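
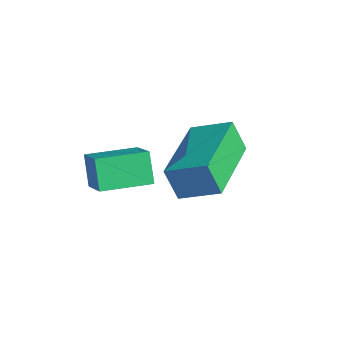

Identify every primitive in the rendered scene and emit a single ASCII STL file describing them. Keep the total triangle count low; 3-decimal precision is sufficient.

solid 
facet normal -0.593 -0.704 -0.391
outer loop
vertex -1.442 -3.302 0.416
vertex -3.063 -1.852 0.263
vertex -1.155 -3.069 -0.438
endloop
endfacet
facet normal 0.744 -0.665 0.069
outer loop
vertex -0.497 -2.288 -0.003
vertex -1.442 -3.302 0.416
vertex -1.155 -3.069 -0.438
endloop
endfacet
facet normal -0.593 -0.704 -0.391
outer loop
vertex -1.155 -3.069 -0.438
vertex -3.063 -1.852 0.263
vertex -2.776 -1.62 -0.59
endloop
endfacet
facet normal 0.310 0.250 -0.917
outer loop
vertex -2.776 -1.62 -0.59
vertex -0.497 -2.288 -0.003
vertex -1.155 -3.069 -0.438
endloop
endfacet
facet normal -0.310 -0.250 0.917
outer loop
vertex -1.442 -3.302 0.416
vertex -2.405 -1.071 0.698
vertex -3.063 -1.852 0.263
endloop
endfacet
facet normal 0.744 -0.665 0.070
outer loop
vertex -0.784 -2.52 0.85
vertex -1.442 -3.302 0.416
vertex -0.497 -2.288 -0.003
endloop
endfacet
facet normal -0.309 -0.249 0.918
outer loop
vertex -0.784 -2.52 0.85
vertex -2.405 -1.071 0.698
vertex -1.442 -3.302 0.416
endloop
endfacet
facet normal -0.744 0.665 -0.069
outer loop
vertex -3.063 -1.852 0.263
vertex -2.405 -1.071 0.698
vertex -2.776 -1.62 -0.59
endloop
endfacet
facet normal 0.309 0.249 -0.918
outer loop
vertex -2.118 -0.838 -0.156
vertex -0.497 -2.288 -0.003
vertex -2.776 -1.62 -0.59
endloop
endfacet
facet normal -0.744 0.664 -0.069
outer loop
vertex -2.776 -1.62 -0.59
vertex -2.405 -1.071 0.698
vertex -2.118 -0.838 -0.156
endloop
endfacet
facet normal 0.593 0.704 0.391
outer loop
vertex -2.118 -0.838 -0.156
vertex -0.784 -2.52 0.85
vertex -0.497 -2.288 -0.003
endloop
endfacet
facet normal 0.593 0.704 0.391
outer loop
vertex -2.405 -1.071 0.698
vertex -0.784 -2.52 0.85
vertex -2.118 -0.838 -0.156
endloop
endfacet
facet normal -0.533 0.109 0.839
outer loop
vertex -2.324 -4.629 0.663
vertex -2.138 -3.344 0.614
vertex -3.266 -4.517 0.05
endloop
endfacet
facet normal -0.142 -0.989 0.038
outer loop
vertex -2.782 -4.616 -0.714
vertex -2.324 -4.629 0.663
vertex -3.266 -4.517 0.05
endloop
endfacet
facet normal -0.533 0.109 0.839
outer loop
vertex -3.266 -4.517 0.05
vertex -2.138 -3.344 0.614
vertex -3.081 -3.231 0.001
endloop
endfacet
facet normal -0.835 0.099 -0.542
outer loop
vertex -3.081 -3.231 0.001
vertex -2.782 -4.616 -0.714
vertex -3.266 -4.517 0.05
endloop
endfacet
facet normal 0.835 -0.100 0.542
outer loop
vertex -2.324 -4.629 0.663
vertex -1.654 -3.443 -0.15
vertex -2.138 -3.344 0.614
endloop
endfacet
facet normal -0.143 -0.989 0.038
outer loop
vertex -1.839 -4.729 -0.101
vertex -2.324 -4.629 0.663
vertex -2.782 -4.616 -0.714
endloop
endfacet
facet normal 0.834 -0.099 0.543
outer loop
vertex -1.839 -4.729 -0.101
vertex -1.654 -3.443 -0.15
vertex -2.324 -4.629 0.663
endloop
endfacet
facet normal 0.143 0.989 -0.038
outer loop
vertex -2.138 -3.344 0.614
vertex -1.654 -3.443 -0.15
vertex -3.081 -3.231 0.001
endloop
endfacet
facet normal -0.834 0.100 -0.543
outer loop
vertex -2.596 -3.331 -0.763
vertex -2.782 -4.616 -0.714
vertex -3.081 -3.231 0.001
endloop
endfacet
facet normal 0.143 0.989 -0.039
outer loop
vertex -3.081 -3.231 0.001
vertex -1.654 -3.443 -0.15
vertex -2.596 -3.331 -0.763
endloop
endfacet
facet normal 0.533 -0.109 -0.839
outer loop
vertex -2.596 -3.331 -0.763
vertex -1.839 -4.729 -0.101
vertex -2.782 -4.616 -0.714
endloop
endfacet
facet normal 0.533 -0.109 -0.839
outer loop
vertex -1.654 -3.443 -0.15
vertex -1.839 -4.729 -0.101
vertex -2.596 -3.331 -0.763
endloop
endfacet

endsolid


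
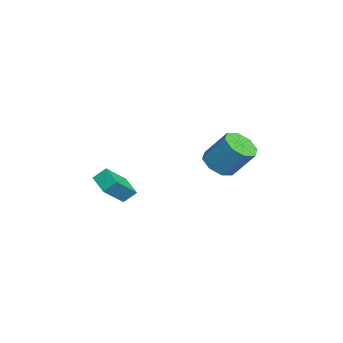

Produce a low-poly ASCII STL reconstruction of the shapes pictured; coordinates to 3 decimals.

solid 
facet normal -0.500 0.549 -0.670
outer loop
vertex 2.363 -2.734 -0.109
vertex 3.512 -2.231 -0.554
vertex 2.428 -3.435 -0.732
endloop
endfacet
facet normal -0.863 -0.378 0.335
outer loop
vertex 3.388 -4.489 0.554
vertex 2.363 -2.734 -0.109
vertex 2.428 -3.435 -0.732
endloop
endfacet
facet normal -0.500 0.549 -0.670
outer loop
vertex 2.428 -3.435 -0.732
vertex 3.512 -2.231 -0.554
vertex 3.577 -2.932 -1.177
endloop
endfacet
facet normal 0.070 -0.745 -0.663
outer loop
vertex 3.577 -2.932 -1.177
vertex 3.388 -4.489 0.554
vertex 2.428 -3.435 -0.732
endloop
endfacet
facet normal -0.070 0.745 0.663
outer loop
vertex 2.363 -2.734 -0.109
vertex 4.472 -3.285 0.732
vertex 3.512 -2.231 -0.554
endloop
endfacet
facet normal -0.863 -0.378 0.335
outer loop
vertex 3.323 -3.788 1.177
vertex 2.363 -2.734 -0.109
vertex 3.388 -4.489 0.554
endloop
endfacet
facet normal -0.070 0.745 0.663
outer loop
vertex 3.323 -3.788 1.177
vertex 4.472 -3.285 0.732
vertex 2.363 -2.734 -0.109
endloop
endfacet
facet normal 0.863 0.378 -0.335
outer loop
vertex 3.512 -2.231 -0.554
vertex 4.472 -3.285 0.732
vertex 3.577 -2.932 -1.177
endloop
endfacet
facet normal 0.070 -0.745 -0.663
outer loop
vertex 4.537 -3.986 0.109
vertex 3.388 -4.489 0.554
vertex 3.577 -2.932 -1.177
endloop
endfacet
facet normal 0.863 0.378 -0.335
outer loop
vertex 3.577 -2.932 -1.177
vertex 4.472 -3.285 0.732
vertex 4.537 -3.986 0.109
endloop
endfacet
facet normal 0.500 -0.549 0.670
outer loop
vertex 4.537 -3.986 0.109
vertex 3.323 -3.788 1.177
vertex 3.388 -4.489 0.554
endloop
endfacet
facet normal 0.500 -0.549 0.670
outer loop
vertex 4.472 -3.285 0.732
vertex 3.323 -3.788 1.177
vertex 4.537 -3.986 0.109
endloop
endfacet
facet normal -0.253 -0.551 -0.795
outer loop
vertex 1.479 2.899 -0.453
vertex 0.967 2.21 0.187
vertex 0.693 3.099 -0.341
endloop
endfacet
facet normal 0.119 0.798 -0.590
outer loop
vertex 1.479 2.899 -0.453
vertex 0.693 3.099 -0.341
vertex 2.004 4.038 1.193
endloop
endfacet
facet normal 0.120 0.798 -0.591
outer loop
vertex 2.004 4.038 1.193
vertex 0.693 3.099 -0.341
vertex 1.218 4.239 1.305
endloop
endfacet
facet normal 0.254 0.551 0.795
outer loop
vertex 2.004 4.038 1.193
vertex 1.218 4.239 1.305
vertex 1.493 3.35 1.833
endloop
endfacet
facet normal -0.254 -0.551 -0.795
outer loop
vertex 0.693 3.099 -0.341
vertex 0.967 2.21 0.187
vertex 0.068 2.779 0.08
endloop
endfacet
facet normal -0.594 0.737 -0.321
outer loop
vertex 0.693 3.099 -0.341
vertex 0.068 2.779 0.08
vertex 1.218 4.239 1.305
endloop
endfacet
facet normal -0.594 0.737 -0.321
outer loop
vertex 1.218 4.239 1.305
vertex 0.068 2.779 0.08
vertex 0.593 3.919 1.726
endloop
endfacet
facet normal 0.254 0.551 0.795
outer loop
vertex 1.218 4.239 1.305
vertex 0.593 3.919 1.726
vertex 1.493 3.35 1.833
endloop
endfacet
facet normal -0.254 -0.551 -0.795
outer loop
vertex 0.068 2.779 0.08
vertex 0.967 2.21 0.187
vertex -0.03 2.126 0.564
endloop
endfacet
facet normal -0.960 0.245 0.136
outer loop
vertex 0.068 2.779 0.08
vertex -0.03 2.126 0.564
vertex 0.593 3.919 1.726
endloop
endfacet
facet normal -0.960 0.245 0.137
outer loop
vertex 0.593 3.919 1.726
vertex -0.03 2.126 0.564
vertex 0.495 3.265 2.21
endloop
endfacet
facet normal 0.254 0.551 0.795
outer loop
vertex 0.593 3.919 1.726
vertex 0.495 3.265 2.21
vertex 1.493 3.35 1.833
endloop
endfacet
facet normal -0.254 -0.551 -0.795
outer loop
vertex -0.03 2.126 0.564
vertex 0.967 2.21 0.187
vertex 0.456 1.522 0.827
endloop
endfacet
facet normal -0.764 -0.391 0.514
outer loop
vertex -0.03 2.126 0.564
vertex 0.456 1.522 0.827
vertex 0.495 3.265 2.21
endloop
endfacet
facet normal -0.764 -0.391 0.514
outer loop
vertex 0.495 3.265 2.21
vertex 0.456 1.522 0.827
vertex 0.981 2.661 2.473
endloop
endfacet
facet normal 0.254 0.550 0.795
outer loop
vertex 0.495 3.265 2.21
vertex 0.981 2.661 2.473
vertex 1.493 3.35 1.833
endloop
endfacet
facet normal -0.254 -0.551 -0.795
outer loop
vertex 0.456 1.522 0.827
vertex 0.967 2.21 0.187
vertex 1.242 1.321 0.715
endloop
endfacet
facet normal -0.120 -0.798 0.591
outer loop
vertex 0.456 1.522 0.827
vertex 1.242 1.321 0.715
vertex 0.981 2.661 2.473
endloop
endfacet
facet normal -0.119 -0.798 0.591
outer loop
vertex 0.981 2.661 2.473
vertex 1.242 1.321 0.715
vertex 1.767 2.461 2.361
endloop
endfacet
facet normal 0.253 0.551 0.795
outer loop
vertex 0.981 2.661 2.473
vertex 1.767 2.461 2.361
vertex 1.493 3.35 1.833
endloop
endfacet
facet normal -0.254 -0.551 -0.795
outer loop
vertex 1.242 1.321 0.715
vertex 0.967 2.21 0.187
vertex 1.867 1.641 0.294
endloop
endfacet
facet normal 0.594 -0.737 0.321
outer loop
vertex 1.242 1.321 0.715
vertex 1.867 1.641 0.294
vertex 1.767 2.461 2.361
endloop
endfacet
facet normal 0.594 -0.737 0.321
outer loop
vertex 1.767 2.461 2.361
vertex 1.867 1.641 0.294
vertex 2.392 2.781 1.94
endloop
endfacet
facet normal 0.254 0.551 0.795
outer loop
vertex 1.767 2.461 2.361
vertex 2.392 2.781 1.94
vertex 1.493 3.35 1.833
endloop
endfacet
facet normal -0.254 -0.551 -0.795
outer loop
vertex 1.867 1.641 0.294
vertex 0.967 2.21 0.187
vertex 1.965 2.295 -0.19
endloop
endfacet
facet normal 0.960 -0.245 -0.137
outer loop
vertex 1.867 1.641 0.294
vertex 1.965 2.295 -0.19
vertex 2.392 2.781 1.94
endloop
endfacet
facet normal 0.960 -0.245 -0.136
outer loop
vertex 2.392 2.781 1.94
vertex 1.965 2.295 -0.19
vertex 2.49 3.434 1.456
endloop
endfacet
facet normal 0.254 0.551 0.795
outer loop
vertex 2.392 2.781 1.94
vertex 2.49 3.434 1.456
vertex 1.493 3.35 1.833
endloop
endfacet
facet normal -0.254 -0.550 -0.795
outer loop
vertex 1.965 2.295 -0.19
vertex 0.967 2.21 0.187
vertex 1.479 2.899 -0.453
endloop
endfacet
facet normal 0.764 0.391 -0.514
outer loop
vertex 1.965 2.295 -0.19
vertex 1.479 2.899 -0.453
vertex 2.49 3.434 1.456
endloop
endfacet
facet normal 0.764 0.391 -0.514
outer loop
vertex 2.49 3.434 1.456
vertex 1.479 2.899 -0.453
vertex 2.004 4.038 1.193
endloop
endfacet
facet normal 0.254 0.551 0.795
outer loop
vertex 2.49 3.434 1.456
vertex 2.004 4.038 1.193
vertex 1.493 3.35 1.833
endloop
endfacet

endsolid


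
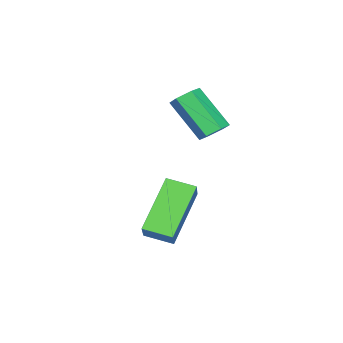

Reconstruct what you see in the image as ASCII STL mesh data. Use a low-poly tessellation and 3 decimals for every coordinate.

solid 
facet normal -0.693 -0.005 0.721
outer loop
vertex -0.561 0.661 1.946
vertex -0.808 1.549 1.715
vertex -1.354 0.241 1.18
endloop
endfacet
facet normal 0.260 -0.934 0.244
outer loop
vertex 0.048 0.251 -0.275
vertex -0.561 0.661 1.946
vertex -1.354 0.241 1.18
endloop
endfacet
facet normal -0.694 -0.004 0.720
outer loop
vertex -1.354 0.241 1.18
vertex -0.808 1.549 1.715
vertex -1.6 1.129 0.948
endloop
endfacet
facet normal -0.672 -0.356 -0.650
outer loop
vertex -1.6 1.129 0.948
vertex 0.048 0.251 -0.275
vertex -1.354 0.241 1.18
endloop
endfacet
facet normal 0.672 0.356 0.650
outer loop
vertex -0.561 0.661 1.946
vertex 0.594 1.559 0.26
vertex -0.808 1.549 1.715
endloop
endfacet
facet normal 0.260 -0.934 0.244
outer loop
vertex 0.84 0.671 0.492
vertex -0.561 0.661 1.946
vertex 0.048 0.251 -0.275
endloop
endfacet
facet normal 0.672 0.356 0.650
outer loop
vertex 0.84 0.671 0.492
vertex 0.594 1.559 0.26
vertex -0.561 0.661 1.946
endloop
endfacet
facet normal -0.260 0.934 -0.244
outer loop
vertex -0.808 1.549 1.715
vertex 0.594 1.559 0.26
vertex -1.6 1.129 0.948
endloop
endfacet
facet normal -0.672 -0.356 -0.650
outer loop
vertex -0.199 1.139 -0.506
vertex 0.048 0.251 -0.275
vertex -1.6 1.129 0.948
endloop
endfacet
facet normal -0.260 0.934 -0.244
outer loop
vertex -1.6 1.129 0.948
vertex 0.594 1.559 0.26
vertex -0.199 1.139 -0.506
endloop
endfacet
facet normal 0.694 0.006 -0.720
outer loop
vertex -0.199 1.139 -0.506
vertex 0.84 0.671 0.492
vertex 0.048 0.251 -0.275
endloop
endfacet
facet normal 0.694 0.004 -0.720
outer loop
vertex 0.594 1.559 0.26
vertex 0.84 0.671 0.492
vertex -0.199 1.139 -0.506
endloop
endfacet
facet normal 0.078 0.659 -0.748
outer loop
vertex -2.917 1.206 3.181
vertex -3.143 0.85 2.844
vertex -3.453 1.197 3.117
endloop
endfacet
facet normal -0.090 0.753 0.652
outer loop
vertex -2.917 1.206 3.181
vertex -3.453 1.197 3.117
vertex -3.052 0.087 4.454
endloop
endfacet
facet normal -0.092 0.752 0.652
outer loop
vertex -3.052 0.087 4.454
vertex -3.453 1.197 3.117
vertex -3.588 0.078 4.389
endloop
endfacet
facet normal -0.080 -0.658 0.748
outer loop
vertex -3.052 0.087 4.454
vertex -3.588 0.078 4.389
vertex -3.277 -0.27 4.116
endloop
endfacet
facet normal 0.080 0.659 -0.748
outer loop
vertex -3.453 1.197 3.117
vertex -3.143 0.85 2.844
vertex -3.679 0.841 2.779
endloop
endfacet
facet normal -0.905 0.363 0.223
outer loop
vertex -3.453 1.197 3.117
vertex -3.679 0.841 2.779
vertex -3.588 0.078 4.389
endloop
endfacet
facet normal -0.906 0.361 0.222
outer loop
vertex -3.588 0.078 4.389
vertex -3.679 0.841 2.779
vertex -3.813 -0.279 4.051
endloop
endfacet
facet normal -0.080 -0.658 0.748
outer loop
vertex -3.588 0.078 4.389
vertex -3.813 -0.279 4.051
vertex -3.277 -0.27 4.116
endloop
endfacet
facet normal 0.080 0.658 -0.748
outer loop
vertex -3.679 0.841 2.779
vertex -3.143 0.85 2.844
vertex -3.368 0.493 2.506
endloop
endfacet
facet normal -0.814 -0.391 -0.430
outer loop
vertex -3.679 0.841 2.779
vertex -3.368 0.493 2.506
vertex -3.813 -0.279 4.051
endloop
endfacet
facet normal -0.814 -0.391 -0.430
outer loop
vertex -3.813 -0.279 4.051
vertex -3.368 0.493 2.506
vertex -3.503 -0.626 3.779
endloop
endfacet
facet normal -0.080 -0.658 0.749
outer loop
vertex -3.813 -0.279 4.051
vertex -3.503 -0.626 3.779
vertex -3.277 -0.27 4.116
endloop
endfacet
facet normal 0.080 0.658 -0.748
outer loop
vertex -3.368 0.493 2.506
vertex -3.143 0.85 2.844
vertex -2.832 0.502 2.571
endloop
endfacet
facet normal 0.092 -0.753 -0.652
outer loop
vertex -3.368 0.493 2.506
vertex -2.832 0.502 2.571
vertex -3.503 -0.626 3.779
endloop
endfacet
facet normal 0.091 -0.752 -0.652
outer loop
vertex -3.503 -0.626 3.779
vertex -2.832 0.502 2.571
vertex -2.967 -0.617 3.843
endloop
endfacet
facet normal -0.078 -0.659 0.748
outer loop
vertex -3.503 -0.626 3.779
vertex -2.967 -0.617 3.843
vertex -3.277 -0.27 4.116
endloop
endfacet
facet normal 0.080 0.658 -0.748
outer loop
vertex -2.832 0.502 2.571
vertex -3.143 0.85 2.844
vertex -2.607 0.859 2.909
endloop
endfacet
facet normal 0.906 -0.361 -0.222
outer loop
vertex -2.832 0.502 2.571
vertex -2.607 0.859 2.909
vertex -2.967 -0.617 3.843
endloop
endfacet
facet normal 0.905 -0.362 -0.224
outer loop
vertex -2.967 -0.617 3.843
vertex -2.607 0.859 2.909
vertex -2.741 -0.261 4.181
endloop
endfacet
facet normal -0.080 -0.659 0.748
outer loop
vertex -2.967 -0.617 3.843
vertex -2.741 -0.261 4.181
vertex -3.277 -0.27 4.116
endloop
endfacet
facet normal 0.080 0.658 -0.749
outer loop
vertex -2.607 0.859 2.909
vertex -3.143 0.85 2.844
vertex -2.917 1.206 3.181
endloop
endfacet
facet normal 0.814 0.391 0.430
outer loop
vertex -2.607 0.859 2.909
vertex -2.917 1.206 3.181
vertex -2.741 -0.261 4.181
endloop
endfacet
facet normal 0.814 0.391 0.430
outer loop
vertex -2.741 -0.261 4.181
vertex -2.917 1.206 3.181
vertex -3.052 0.087 4.454
endloop
endfacet
facet normal -0.080 -0.658 0.748
outer loop
vertex -2.741 -0.261 4.181
vertex -3.052 0.087 4.454
vertex -3.277 -0.27 4.116
endloop
endfacet

endsolid


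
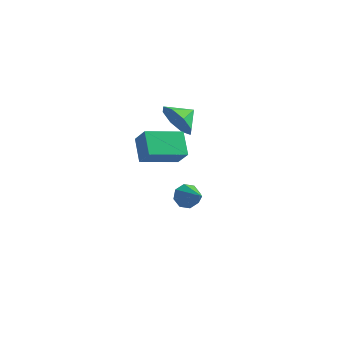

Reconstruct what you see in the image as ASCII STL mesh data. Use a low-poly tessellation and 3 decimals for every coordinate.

solid 
facet normal -0.405 -0.822 -0.401
outer loop
vertex -2.961 1.486 1.62
vertex -3.655 1.444 2.408
vertex -3.634 1.896 1.46
endloop
endfacet
facet normal 0.545 0.742 -0.390
outer loop
vertex -2.961 1.486 1.62
vertex -3.634 1.896 1.46
vertex -3.225 2.316 2.832
endloop
endfacet
facet normal -0.405 -0.822 -0.401
outer loop
vertex -3.634 1.896 1.46
vertex -3.655 1.444 2.408
vertex -4.319 2.041 1.855
endloop
endfacet
facet normal 0.029 0.953 -0.300
outer loop
vertex -3.634 1.896 1.46
vertex -4.319 2.041 1.855
vertex -3.225 2.316 2.832
endloop
endfacet
facet normal -0.406 -0.822 -0.400
outer loop
vertex -4.319 2.041 1.855
vertex -3.655 1.444 2.408
vertex -4.614 1.837 2.574
endloop
endfacet
facet normal -0.344 0.931 0.123
outer loop
vertex -4.319 2.041 1.855
vertex -4.614 1.837 2.574
vertex -3.225 2.316 2.832
endloop
endfacet
facet normal -0.406 -0.822 -0.400
outer loop
vertex -4.614 1.837 2.574
vertex -3.655 1.444 2.408
vertex -4.348 1.403 3.195
endloop
endfacet
facet normal -0.355 0.688 0.633
outer loop
vertex -4.614 1.837 2.574
vertex -4.348 1.403 3.195
vertex -3.225 2.316 2.832
endloop
endfacet
facet normal -0.406 -0.822 -0.400
outer loop
vertex -4.348 1.403 3.195
vertex -3.655 1.444 2.408
vertex -3.676 0.993 3.356
endloop
endfacet
facet normal 0.002 0.368 0.930
outer loop
vertex -4.348 1.403 3.195
vertex -3.676 0.993 3.356
vertex -3.225 2.316 2.832
endloop
endfacet
facet normal -0.405 -0.822 -0.400
outer loop
vertex -3.676 0.993 3.356
vertex -3.655 1.444 2.408
vertex -2.991 0.848 2.961
endloop
endfacet
facet normal 0.518 0.156 0.841
outer loop
vertex -3.676 0.993 3.356
vertex -2.991 0.848 2.961
vertex -3.225 2.316 2.832
endloop
endfacet
facet normal -0.405 -0.822 -0.400
outer loop
vertex -2.991 0.848 2.961
vertex -3.655 1.444 2.408
vertex -2.695 1.052 2.242
endloop
endfacet
facet normal 0.891 0.179 0.417
outer loop
vertex -2.991 0.848 2.961
vertex -2.695 1.052 2.242
vertex -3.225 2.316 2.832
endloop
endfacet
facet normal -0.405 -0.822 -0.400
outer loop
vertex -2.695 1.052 2.242
vertex -3.655 1.444 2.408
vertex -2.961 1.486 1.62
endloop
endfacet
facet normal 0.902 0.421 -0.092
outer loop
vertex -2.695 1.052 2.242
vertex -2.961 1.486 1.62
vertex -3.225 2.316 2.832
endloop
endfacet
facet normal -0.760 0.469 -0.449
outer loop
vertex -3.632 3.647 -4.315
vertex -4.11 3.341 -3.825
vertex -3.707 3.972 -3.848
endloop
endfacet
facet normal 0.888 0.431 -0.158
outer loop
vertex -3.632 3.647 -4.315
vertex -3.707 3.972 -3.848
vertex -2.91 2.599 -3.115
endloop
endfacet
facet normal -0.760 0.469 -0.451
outer loop
vertex -3.707 3.972 -3.848
vertex -4.11 3.341 -3.825
vertex -4.019 3.928 -3.368
endloop
endfacet
facet normal 0.633 0.617 0.468
outer loop
vertex -3.707 3.972 -3.848
vertex -4.019 3.928 -3.368
vertex -2.91 2.599 -3.115
endloop
endfacet
facet normal -0.760 0.468 -0.450
outer loop
vertex -4.019 3.928 -3.368
vertex -4.11 3.341 -3.825
vertex -4.384 3.539 -3.156
endloop
endfacet
facet normal 0.185 0.331 0.925
outer loop
vertex -4.019 3.928 -3.368
vertex -4.384 3.539 -3.156
vertex -2.91 2.599 -3.115
endloop
endfacet
facet normal -0.760 0.469 -0.450
outer loop
vertex -4.384 3.539 -3.156
vertex -4.11 3.341 -3.825
vertex -4.589 3.034 -3.336
endloop
endfacet
facet normal -0.192 -0.260 0.947
outer loop
vertex -4.384 3.539 -3.156
vertex -4.589 3.034 -3.336
vertex -2.91 2.599 -3.115
endloop
endfacet
facet normal -0.760 0.470 -0.449
outer loop
vertex -4.589 3.034 -3.336
vertex -4.11 3.341 -3.825
vertex -4.514 2.709 -3.803
endloop
endfacet
facet normal -0.278 -0.809 0.518
outer loop
vertex -4.589 3.034 -3.336
vertex -4.514 2.709 -3.803
vertex -2.91 2.599 -3.115
endloop
endfacet
facet normal -0.759 0.470 -0.450
outer loop
vertex -4.514 2.709 -3.803
vertex -4.11 3.341 -3.825
vertex -4.202 2.753 -4.283
endloop
endfacet
facet normal -0.023 -0.994 -0.106
outer loop
vertex -4.514 2.709 -3.803
vertex -4.202 2.753 -4.283
vertex -2.91 2.599 -3.115
endloop
endfacet
facet normal -0.761 0.469 -0.449
outer loop
vertex -4.202 2.753 -4.283
vertex -4.11 3.341 -3.825
vertex -3.837 3.142 -4.495
endloop
endfacet
facet normal 0.426 -0.707 -0.564
outer loop
vertex -4.202 2.753 -4.283
vertex -3.837 3.142 -4.495
vertex -2.91 2.599 -3.115
endloop
endfacet
facet normal -0.761 0.469 -0.449
outer loop
vertex -3.837 3.142 -4.495
vertex -4.11 3.341 -3.825
vertex -3.632 3.647 -4.315
endloop
endfacet
facet normal 0.802 -0.117 -0.585
outer loop
vertex -3.837 3.142 -4.495
vertex -3.632 3.647 -4.315
vertex -2.91 2.599 -3.115
endloop
endfacet
facet normal -0.634 -0.746 0.204
outer loop
vertex -4.179 -0.701 2.576
vertex -4.896 -0.327 1.716
vertex -3.495 -1.539 1.641
endloop
endfacet
facet normal 0.607 -0.317 0.728
outer loop
vertex -2.264 -0.093 1.244
vertex -4.179 -0.701 2.576
vertex -3.495 -1.539 1.641
endloop
endfacet
facet normal -0.634 -0.746 0.205
outer loop
vertex -3.495 -1.539 1.641
vertex -4.896 -0.327 1.716
vertex -4.211 -1.166 0.781
endloop
endfacet
facet normal 0.479 -0.587 -0.653
outer loop
vertex -4.211 -1.166 0.781
vertex -2.264 -0.093 1.244
vertex -3.495 -1.539 1.641
endloop
endfacet
facet normal -0.478 0.587 0.654
outer loop
vertex -4.179 -0.701 2.576
vertex -3.665 1.119 1.319
vertex -4.896 -0.327 1.716
endloop
endfacet
facet normal 0.607 -0.316 0.729
outer loop
vertex -2.949 0.746 2.179
vertex -4.179 -0.701 2.576
vertex -2.264 -0.093 1.244
endloop
endfacet
facet normal -0.479 0.586 0.653
outer loop
vertex -2.949 0.746 2.179
vertex -3.665 1.119 1.319
vertex -4.179 -0.701 2.576
endloop
endfacet
facet normal -0.607 0.317 -0.729
outer loop
vertex -4.896 -0.327 1.716
vertex -3.665 1.119 1.319
vertex -4.211 -1.166 0.781
endloop
endfacet
facet normal 0.478 -0.586 -0.654
outer loop
vertex -2.981 0.281 0.384
vertex -2.264 -0.093 1.244
vertex -4.211 -1.166 0.781
endloop
endfacet
facet normal -0.608 0.317 -0.728
outer loop
vertex -4.211 -1.166 0.781
vertex -3.665 1.119 1.319
vertex -2.981 0.281 0.384
endloop
endfacet
facet normal 0.634 0.746 -0.204
outer loop
vertex -2.981 0.281 0.384
vertex -2.949 0.746 2.179
vertex -2.264 -0.093 1.244
endloop
endfacet
facet normal 0.634 0.746 -0.204
outer loop
vertex -3.665 1.119 1.319
vertex -2.949 0.746 2.179
vertex -2.981 0.281 0.384
endloop
endfacet

endsolid


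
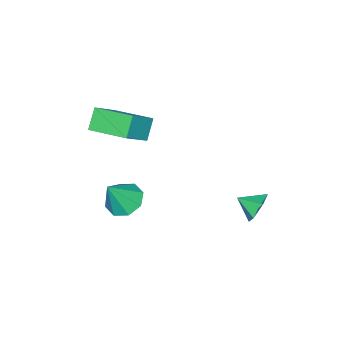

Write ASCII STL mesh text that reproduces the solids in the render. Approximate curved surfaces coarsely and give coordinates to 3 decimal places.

solid 
facet normal -0.647 -0.176 0.742
outer loop
vertex 1.856 -3.809 3.17
vertex 1.681 -1.656 3.529
vertex 0.332 -3.715 1.863
endloop
endfacet
facet normal 0.080 -0.983 -0.164
outer loop
vertex 1.179 -3.484 0.891
vertex 1.856 -3.809 3.17
vertex 0.332 -3.715 1.863
endloop
endfacet
facet normal -0.647 -0.176 0.742
outer loop
vertex 0.332 -3.715 1.863
vertex 1.681 -1.656 3.529
vertex 0.157 -1.562 2.222
endloop
endfacet
facet normal -0.759 0.047 -0.650
outer loop
vertex 0.157 -1.562 2.222
vertex 1.179 -3.484 0.891
vertex 0.332 -3.715 1.863
endloop
endfacet
facet normal 0.759 -0.047 0.650
outer loop
vertex 1.856 -3.809 3.17
vertex 2.528 -1.425 2.557
vertex 1.681 -1.656 3.529
endloop
endfacet
facet normal 0.080 -0.983 -0.164
outer loop
vertex 2.703 -3.578 2.198
vertex 1.856 -3.809 3.17
vertex 1.179 -3.484 0.891
endloop
endfacet
facet normal 0.759 -0.047 0.650
outer loop
vertex 2.703 -3.578 2.198
vertex 2.528 -1.425 2.557
vertex 1.856 -3.809 3.17
endloop
endfacet
facet normal -0.080 0.983 0.164
outer loop
vertex 1.681 -1.656 3.529
vertex 2.528 -1.425 2.557
vertex 0.157 -1.562 2.222
endloop
endfacet
facet normal -0.759 0.047 -0.650
outer loop
vertex 1.004 -1.331 1.25
vertex 1.179 -3.484 0.891
vertex 0.157 -1.562 2.222
endloop
endfacet
facet normal -0.080 0.983 0.164
outer loop
vertex 0.157 -1.562 2.222
vertex 2.528 -1.425 2.557
vertex 1.004 -1.331 1.25
endloop
endfacet
facet normal 0.647 0.176 -0.742
outer loop
vertex 1.004 -1.331 1.25
vertex 2.703 -3.578 2.198
vertex 1.179 -3.484 0.891
endloop
endfacet
facet normal 0.647 0.176 -0.742
outer loop
vertex 2.528 -1.425 2.557
vertex 2.703 -3.578 2.198
vertex 1.004 -1.331 1.25
endloop
endfacet
facet normal -0.256 0.881 -0.398
outer loop
vertex -1.233 3.204 -4.552
vertex -1.844 3.349 -3.839
vertex -0.944 3.645 -3.762
endloop
endfacet
facet normal 0.902 -0.422 -0.094
outer loop
vertex -1.233 3.204 -4.552
vertex -0.944 3.645 -3.762
vertex -1.536 2.291 -3.361
endloop
endfacet
facet normal -0.256 0.881 -0.398
outer loop
vertex -0.944 3.645 -3.762
vertex -1.844 3.349 -3.839
vertex -1.555 3.79 -3.049
endloop
endfacet
facet normal 0.740 -0.128 0.660
outer loop
vertex -0.944 3.645 -3.762
vertex -1.555 3.79 -3.049
vertex -1.536 2.291 -3.361
endloop
endfacet
facet normal -0.257 0.881 -0.398
outer loop
vertex -1.555 3.79 -3.049
vertex -1.844 3.349 -3.839
vertex -2.454 3.493 -3.126
endloop
endfacet
facet normal -0.016 -0.204 0.979
outer loop
vertex -1.555 3.79 -3.049
vertex -2.454 3.493 -3.126
vertex -1.536 2.291 -3.361
endloop
endfacet
facet normal -0.257 0.881 -0.398
outer loop
vertex -2.454 3.493 -3.126
vertex -1.844 3.349 -3.839
vertex -2.743 3.052 -3.916
endloop
endfacet
facet normal -0.612 -0.574 0.544
outer loop
vertex -2.454 3.493 -3.126
vertex -2.743 3.052 -3.916
vertex -1.536 2.291 -3.361
endloop
endfacet
facet normal -0.257 0.880 -0.399
outer loop
vertex -2.743 3.052 -3.916
vertex -1.844 3.349 -3.839
vertex -2.132 2.907 -4.629
endloop
endfacet
facet normal -0.451 -0.868 -0.210
outer loop
vertex -2.743 3.052 -3.916
vertex -2.132 2.907 -4.629
vertex -1.536 2.291 -3.361
endloop
endfacet
facet normal -0.257 0.880 -0.399
outer loop
vertex -2.132 2.907 -4.629
vertex -1.844 3.349 -3.839
vertex -1.233 3.204 -4.552
endloop
endfacet
facet normal 0.307 -0.791 -0.529
outer loop
vertex -2.132 2.907 -4.629
vertex -1.233 3.204 -4.552
vertex -1.536 2.291 -3.361
endloop
endfacet
facet normal -0.496 0.146 -0.856
outer loop
vertex 3.36 -0.762 -2.5
vertex 2.681 -1.519 -2.236
vertex 2.73 -0.481 -2.087
endloop
endfacet
facet normal 0.557 0.761 0.332
outer loop
vertex 3.36 -0.762 -2.5
vertex 2.73 -0.481 -2.087
vertex 3.639 -1.801 -0.584
endloop
endfacet
facet normal -0.496 0.146 -0.856
outer loop
vertex 2.73 -0.481 -2.087
vertex 2.681 -1.519 -2.236
vertex 2.072 -0.807 -1.761
endloop
endfacet
facet normal -0.034 0.741 0.671
outer loop
vertex 2.73 -0.481 -2.087
vertex 2.072 -0.807 -1.761
vertex 3.639 -1.801 -0.584
endloop
endfacet
facet normal -0.496 0.147 -0.856
outer loop
vertex 2.072 -0.807 -1.761
vertex 2.681 -1.519 -2.236
vertex 1.771 -1.551 -1.714
endloop
endfacet
facet normal -0.477 0.246 0.844
outer loop
vertex 2.072 -0.807 -1.761
vertex 1.771 -1.551 -1.714
vertex 3.639 -1.801 -0.584
endloop
endfacet
facet normal -0.496 0.146 -0.856
outer loop
vertex 1.771 -1.551 -1.714
vertex 2.681 -1.519 -2.236
vertex 2.003 -2.276 -1.972
endloop
endfacet
facet normal -0.509 -0.429 0.747
outer loop
vertex 1.771 -1.551 -1.714
vertex 2.003 -2.276 -1.972
vertex 3.639 -1.801 -0.584
endloop
endfacet
facet normal -0.496 0.146 -0.856
outer loop
vertex 2.003 -2.276 -1.972
vertex 2.681 -1.519 -2.236
vertex 2.632 -2.557 -2.385
endloop
endfacet
facet normal -0.112 -0.892 0.437
outer loop
vertex 2.003 -2.276 -1.972
vertex 2.632 -2.557 -2.385
vertex 3.639 -1.801 -0.584
endloop
endfacet
facet normal -0.497 0.146 -0.856
outer loop
vertex 2.632 -2.557 -2.385
vertex 2.681 -1.519 -2.236
vertex 3.29 -2.23 -2.711
endloop
endfacet
facet normal 0.481 -0.871 0.097
outer loop
vertex 2.632 -2.557 -2.385
vertex 3.29 -2.23 -2.711
vertex 3.639 -1.801 -0.584
endloop
endfacet
facet normal -0.496 0.147 -0.856
outer loop
vertex 3.29 -2.23 -2.711
vertex 2.681 -1.519 -2.236
vertex 3.592 -1.487 -2.758
endloop
endfacet
facet normal 0.922 -0.380 -0.075
outer loop
vertex 3.29 -2.23 -2.711
vertex 3.592 -1.487 -2.758
vertex 3.639 -1.801 -0.584
endloop
endfacet
facet normal -0.496 0.146 -0.856
outer loop
vertex 3.592 -1.487 -2.758
vertex 2.681 -1.519 -2.236
vertex 3.36 -0.762 -2.5
endloop
endfacet
facet normal 0.954 0.297 0.022
outer loop
vertex 3.592 -1.487 -2.758
vertex 3.36 -0.762 -2.5
vertex 3.639 -1.801 -0.584
endloop
endfacet

endsolid


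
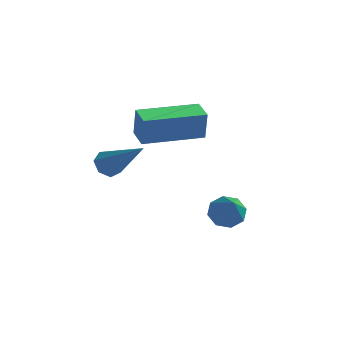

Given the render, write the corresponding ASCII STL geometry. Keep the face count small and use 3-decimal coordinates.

solid 
facet normal -0.751 0.050 -0.658
outer loop
vertex -2.876 -1.417 0.207
vertex -3.189 -1.149 0.585
vertex -2.841 -0.933 0.204
endloop
endfacet
facet normal 0.817 -0.063 -0.573
outer loop
vertex -2.876 -1.417 0.207
vertex -2.841 -0.933 0.204
vertex -1.651 -1.251 1.935
endloop
endfacet
facet normal -0.751 0.050 -0.658
outer loop
vertex -2.841 -0.933 0.204
vertex -3.189 -1.149 0.585
vertex -3.068 -0.611 0.488
endloop
endfacet
facet normal 0.632 0.713 -0.303
outer loop
vertex -2.841 -0.933 0.204
vertex -3.068 -0.611 0.488
vertex -1.651 -1.251 1.935
endloop
endfacet
facet normal -0.750 0.050 -0.659
outer loop
vertex -3.068 -0.611 0.488
vertex -3.189 -1.149 0.585
vertex -3.387 -0.694 0.845
endloop
endfacet
facet normal 0.106 0.944 0.314
outer loop
vertex -3.068 -0.611 0.488
vertex -3.387 -0.694 0.845
vertex -1.651 -1.251 1.935
endloop
endfacet
facet normal -0.750 0.050 -0.659
outer loop
vertex -3.387 -0.694 0.845
vertex -3.189 -1.149 0.585
vertex -3.557 -1.12 1.006
endloop
endfacet
facet normal -0.365 0.453 0.813
outer loop
vertex -3.387 -0.694 0.845
vertex -3.557 -1.12 1.006
vertex -1.651 -1.251 1.935
endloop
endfacet
facet normal -0.750 0.050 -0.659
outer loop
vertex -3.557 -1.12 1.006
vertex -3.189 -1.149 0.585
vertex -3.45 -1.567 0.85
endloop
endfacet
facet normal -0.425 -0.387 0.818
outer loop
vertex -3.557 -1.12 1.006
vertex -3.45 -1.567 0.85
vertex -1.651 -1.251 1.935
endloop
endfacet
facet normal -0.751 0.051 -0.658
outer loop
vertex -3.45 -1.567 0.85
vertex -3.189 -1.149 0.585
vertex -3.147 -1.7 0.494
endloop
endfacet
facet normal -0.031 -0.945 0.327
outer loop
vertex -3.45 -1.567 0.85
vertex -3.147 -1.7 0.494
vertex -1.651 -1.251 1.935
endloop
endfacet
facet normal -0.751 0.051 -0.658
outer loop
vertex -3.147 -1.7 0.494
vertex -3.189 -1.149 0.585
vertex -2.876 -1.417 0.207
endloop
endfacet
facet normal 0.523 -0.800 -0.294
outer loop
vertex -3.147 -1.7 0.494
vertex -2.876 -1.417 0.207
vertex -1.651 -1.251 1.935
endloop
endfacet
facet normal -0.489 0.544 -0.682
outer loop
vertex 0.646 1.116 -1.901
vertex 0.074 0.974 -1.604
vertex 0.524 1.453 -1.545
endloop
endfacet
facet normal 0.940 0.342 -0.002
outer loop
vertex 0.646 1.116 -1.901
vertex 0.524 1.453 -1.545
vertex 1.126 -0.194 -0.136
endloop
endfacet
facet normal -0.490 0.544 -0.682
outer loop
vertex 0.524 1.453 -1.545
vertex 0.074 0.974 -1.604
vertex 0.139 1.51 -1.223
endloop
endfacet
facet normal 0.541 0.652 0.531
outer loop
vertex 0.524 1.453 -1.545
vertex 0.139 1.51 -1.223
vertex 1.126 -0.194 -0.136
endloop
endfacet
facet normal -0.489 0.544 -0.682
outer loop
vertex 0.139 1.51 -1.223
vertex 0.074 0.974 -1.604
vertex -0.285 1.252 -1.125
endloop
endfacet
facet normal -0.100 0.493 0.864
outer loop
vertex 0.139 1.51 -1.223
vertex -0.285 1.252 -1.125
vertex 1.126 -0.194 -0.136
endloop
endfacet
facet normal -0.490 0.543 -0.682
outer loop
vertex -0.285 1.252 -1.125
vertex 0.074 0.974 -1.604
vertex -0.498 0.832 -1.306
endloop
endfacet
facet normal -0.600 -0.040 0.799
outer loop
vertex -0.285 1.252 -1.125
vertex -0.498 0.832 -1.306
vertex 1.126 -0.194 -0.136
endloop
endfacet
facet normal -0.490 0.543 -0.682
outer loop
vertex -0.498 0.832 -1.306
vertex 0.074 0.974 -1.604
vertex -0.376 0.495 -1.662
endloop
endfacet
facet normal -0.673 -0.638 0.374
outer loop
vertex -0.498 0.832 -1.306
vertex -0.376 0.495 -1.662
vertex 1.126 -0.194 -0.136
endloop
endfacet
facet normal -0.489 0.542 -0.683
outer loop
vertex -0.376 0.495 -1.662
vertex 0.074 0.974 -1.604
vertex 0.01 0.438 -1.984
endloop
endfacet
facet normal -0.273 -0.949 -0.159
outer loop
vertex -0.376 0.495 -1.662
vertex 0.01 0.438 -1.984
vertex 1.126 -0.194 -0.136
endloop
endfacet
facet normal -0.488 0.543 -0.683
outer loop
vertex 0.01 0.438 -1.984
vertex 0.074 0.974 -1.604
vertex 0.433 0.695 -2.082
endloop
endfacet
facet normal 0.366 -0.790 -0.491
outer loop
vertex 0.01 0.438 -1.984
vertex 0.433 0.695 -2.082
vertex 1.126 -0.194 -0.136
endloop
endfacet
facet normal -0.489 0.541 -0.684
outer loop
vertex 0.433 0.695 -2.082
vertex 0.074 0.974 -1.604
vertex 0.646 1.116 -1.901
endloop
endfacet
facet normal 0.868 -0.256 -0.426
outer loop
vertex 0.433 0.695 -2.082
vertex 0.646 1.116 -1.901
vertex 1.126 -0.194 -0.136
endloop
endfacet
facet normal -0.577 -0.815 0.047
outer loop
vertex -1.52 -1.417 3.303
vertex -2.211 -0.925 3.354
vertex -1.602 -1.421 2.226
endloop
endfacet
facet normal 0.814 -0.578 -0.060
outer loop
vertex -0.369 0.325 2.126
vertex -1.52 -1.417 3.303
vertex -1.602 -1.421 2.226
endloop
endfacet
facet normal -0.577 -0.815 0.047
outer loop
vertex -1.602 -1.421 2.226
vertex -2.211 -0.925 3.354
vertex -2.293 -0.929 2.277
endloop
endfacet
facet normal -0.076 -0.003 -0.997
outer loop
vertex -2.293 -0.929 2.277
vertex -0.369 0.325 2.126
vertex -1.602 -1.421 2.226
endloop
endfacet
facet normal 0.076 0.003 0.997
outer loop
vertex -1.52 -1.417 3.303
vertex -0.978 0.821 3.254
vertex -2.211 -0.925 3.354
endloop
endfacet
facet normal 0.814 -0.578 -0.060
outer loop
vertex -0.287 0.329 3.203
vertex -1.52 -1.417 3.303
vertex -0.369 0.325 2.126
endloop
endfacet
facet normal 0.076 0.003 0.997
outer loop
vertex -0.287 0.329 3.203
vertex -0.978 0.821 3.254
vertex -1.52 -1.417 3.303
endloop
endfacet
facet normal -0.814 0.578 0.060
outer loop
vertex -2.211 -0.925 3.354
vertex -0.978 0.821 3.254
vertex -2.293 -0.929 2.277
endloop
endfacet
facet normal -0.076 -0.003 -0.997
outer loop
vertex -1.06 0.817 2.177
vertex -0.369 0.325 2.126
vertex -2.293 -0.929 2.277
endloop
endfacet
facet normal -0.814 0.578 0.060
outer loop
vertex -2.293 -0.929 2.277
vertex -0.978 0.821 3.254
vertex -1.06 0.817 2.177
endloop
endfacet
facet normal 0.577 0.815 -0.047
outer loop
vertex -1.06 0.817 2.177
vertex -0.287 0.329 3.203
vertex -0.369 0.325 2.126
endloop
endfacet
facet normal 0.577 0.815 -0.047
outer loop
vertex -0.978 0.821 3.254
vertex -0.287 0.329 3.203
vertex -1.06 0.817 2.177
endloop
endfacet

endsolid


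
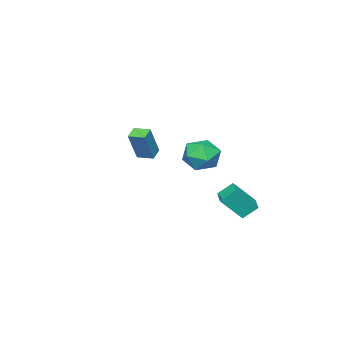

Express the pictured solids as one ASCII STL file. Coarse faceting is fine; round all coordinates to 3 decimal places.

solid 
facet normal -0.054 0.989 -0.134
outer loop
vertex 2.848 4.498 2.331
vertex 2.642 4.64 3.46
vertex 3.729 4.646 3.066
endloop
endfacet
facet normal 0.390 0.692 -0.607
outer loop
vertex 2.848 4.498 2.331
vertex 3.729 4.646 3.066
vertex 3.806 3.861 2.22
endloop
endfacet
facet normal 0.023 0.205 -0.979
outer loop
vertex 2.848 4.498 2.331
vertex 3.806 3.861 2.22
vertex 2.767 3.369 2.093
endloop
endfacet
facet normal -0.647 0.201 -0.735
outer loop
vertex 2.848 4.498 2.331
vertex 2.767 3.369 2.093
vertex 2.047 3.851 2.859
endloop
endfacet
facet normal -0.695 0.687 -0.213
outer loop
vertex 2.848 4.498 2.331
vertex 2.047 3.851 2.859
vertex 2.642 4.64 3.46
endloop
endfacet
facet normal 0.903 0.353 -0.245
outer loop
vertex 3.806 3.861 2.22
vertex 3.729 4.646 3.066
vertex 4.193 3.609 3.281
endloop
endfacet
facet normal 0.184 0.834 0.520
outer loop
vertex 3.729 4.646 3.066
vertex 2.642 4.64 3.46
vertex 3.473 4.091 4.047
endloop
endfacet
facet normal -0.853 0.344 0.393
outer loop
vertex 2.642 4.64 3.46
vertex 2.047 3.851 2.859
vertex 2.434 3.599 3.92
endloop
endfacet
facet normal -0.776 -0.441 -0.452
outer loop
vertex 2.047 3.851 2.859
vertex 2.767 3.369 2.093
vertex 2.511 2.814 3.074
endloop
endfacet
facet normal 0.310 -0.435 -0.845
outer loop
vertex 2.767 3.369 2.093
vertex 3.806 3.861 2.22
vertex 3.598 2.82 2.68
endloop
endfacet
facet normal 0.647 -0.201 0.735
outer loop
vertex 3.392 2.962 3.809
vertex 4.193 3.609 3.281
vertex 3.473 4.091 4.047
endloop
endfacet
facet normal -0.023 -0.205 0.979
outer loop
vertex 3.392 2.962 3.809
vertex 3.473 4.091 4.047
vertex 2.434 3.599 3.92
endloop
endfacet
facet normal -0.390 -0.692 0.607
outer loop
vertex 3.392 2.962 3.809
vertex 2.434 3.599 3.92
vertex 2.511 2.814 3.074
endloop
endfacet
facet normal 0.054 -0.989 0.134
outer loop
vertex 3.392 2.962 3.809
vertex 2.511 2.814 3.074
vertex 3.598 2.82 2.68
endloop
endfacet
facet normal 0.695 -0.687 0.213
outer loop
vertex 3.392 2.962 3.809
vertex 3.598 2.82 2.68
vertex 4.193 3.609 3.281
endloop
endfacet
facet normal 0.776 0.441 0.452
outer loop
vertex 3.473 4.091 4.047
vertex 4.193 3.609 3.281
vertex 3.729 4.646 3.066
endloop
endfacet
facet normal -0.310 0.435 0.845
outer loop
vertex 2.434 3.599 3.92
vertex 3.473 4.091 4.047
vertex 2.642 4.64 3.46
endloop
endfacet
facet normal -0.903 -0.353 0.245
outer loop
vertex 2.511 2.814 3.074
vertex 2.434 3.599 3.92
vertex 2.047 3.851 2.859
endloop
endfacet
facet normal -0.184 -0.834 -0.520
outer loop
vertex 3.598 2.82 2.68
vertex 2.511 2.814 3.074
vertex 2.767 3.369 2.093
endloop
endfacet
facet normal 0.853 -0.344 -0.393
outer loop
vertex 4.193 3.609 3.281
vertex 3.598 2.82 2.68
vertex 3.806 3.861 2.22
endloop
endfacet
facet normal -0.482 0.563 0.672
outer loop
vertex 0.017 3.468 0.013
vertex 0.883 4.309 -0.07
vertex -0.913 4.292 -1.344
endloop
endfacet
facet normal -0.715 -0.695 0.068
outer loop
vertex -0.363 3.651 -2.11
vertex 0.017 3.468 0.013
vertex -0.913 4.292 -1.344
endloop
endfacet
facet normal -0.482 0.562 0.672
outer loop
vertex -0.913 4.292 -1.344
vertex 0.883 4.309 -0.07
vertex -0.047 5.133 -1.426
endloop
endfacet
facet normal -0.505 0.448 -0.738
outer loop
vertex -0.047 5.133 -1.426
vertex -0.363 3.651 -2.11
vertex -0.913 4.292 -1.344
endloop
endfacet
facet normal 0.505 -0.448 0.738
outer loop
vertex 0.017 3.468 0.013
vertex 1.433 3.668 -0.836
vertex 0.883 4.309 -0.07
endloop
endfacet
facet normal -0.715 -0.695 0.068
outer loop
vertex 0.567 2.827 -0.754
vertex 0.017 3.468 0.013
vertex -0.363 3.651 -2.11
endloop
endfacet
facet normal 0.505 -0.448 0.737
outer loop
vertex 0.567 2.827 -0.754
vertex 1.433 3.668 -0.836
vertex 0.017 3.468 0.013
endloop
endfacet
facet normal 0.715 0.695 -0.068
outer loop
vertex 0.883 4.309 -0.07
vertex 1.433 3.668 -0.836
vertex -0.047 5.133 -1.426
endloop
endfacet
facet normal -0.506 0.448 -0.737
outer loop
vertex 0.503 4.492 -2.193
vertex -0.363 3.651 -2.11
vertex -0.047 5.133 -1.426
endloop
endfacet
facet normal 0.715 0.695 -0.068
outer loop
vertex -0.047 5.133 -1.426
vertex 1.433 3.668 -0.836
vertex 0.503 4.492 -2.193
endloop
endfacet
facet normal 0.482 -0.562 -0.672
outer loop
vertex 0.503 4.492 -2.193
vertex 0.567 2.827 -0.754
vertex -0.363 3.651 -2.11
endloop
endfacet
facet normal 0.482 -0.562 -0.672
outer loop
vertex 1.433 3.668 -0.836
vertex 0.567 2.827 -0.754
vertex 0.503 4.492 -2.193
endloop
endfacet
facet normal -0.869 -0.247 0.429
outer loop
vertex -0.356 -3.864 2.377
vertex -0.612 -2.858 2.438
vertex -1.263 -3.978 0.475
endloop
endfacet
facet normal 0.247 -0.967 -0.060
outer loop
vertex -0.508 -3.762 0.102
vertex -0.356 -3.864 2.377
vertex -1.263 -3.978 0.475
endloop
endfacet
facet normal -0.868 -0.248 0.430
outer loop
vertex -1.263 -3.978 0.475
vertex -0.612 -2.858 2.438
vertex -1.52 -2.972 0.537
endloop
endfacet
facet normal -0.430 -0.054 -0.901
outer loop
vertex -1.52 -2.972 0.537
vertex -0.508 -3.762 0.102
vertex -1.263 -3.978 0.475
endloop
endfacet
facet normal 0.430 0.055 0.901
outer loop
vertex -0.356 -3.864 2.377
vertex 0.143 -2.642 2.065
vertex -0.612 -2.858 2.438
endloop
endfacet
facet normal 0.247 -0.967 -0.060
outer loop
vertex 0.4 -3.648 2.003
vertex -0.356 -3.864 2.377
vertex -0.508 -3.762 0.102
endloop
endfacet
facet normal 0.430 0.054 0.901
outer loop
vertex 0.4 -3.648 2.003
vertex 0.143 -2.642 2.065
vertex -0.356 -3.864 2.377
endloop
endfacet
facet normal -0.247 0.967 0.060
outer loop
vertex -0.612 -2.858 2.438
vertex 0.143 -2.642 2.065
vertex -1.52 -2.972 0.537
endloop
endfacet
facet normal -0.430 -0.055 -0.901
outer loop
vertex -0.764 -2.756 0.163
vertex -0.508 -3.762 0.102
vertex -1.52 -2.972 0.537
endloop
endfacet
facet normal -0.247 0.967 0.060
outer loop
vertex -1.52 -2.972 0.537
vertex 0.143 -2.642 2.065
vertex -0.764 -2.756 0.163
endloop
endfacet
facet normal 0.869 0.247 -0.430
outer loop
vertex -0.764 -2.756 0.163
vertex 0.4 -3.648 2.003
vertex -0.508 -3.762 0.102
endloop
endfacet
facet normal 0.868 0.248 -0.429
outer loop
vertex 0.143 -2.642 2.065
vertex 0.4 -3.648 2.003
vertex -0.764 -2.756 0.163
endloop
endfacet

endsolid


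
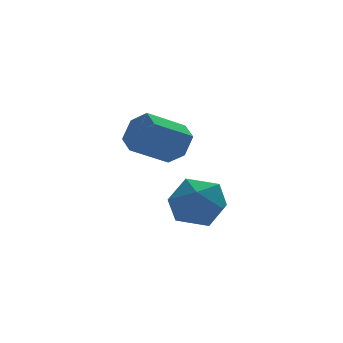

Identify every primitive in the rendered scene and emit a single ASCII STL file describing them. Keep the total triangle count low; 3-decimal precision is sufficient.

solid 
facet normal 0.136 0.979 -0.154
outer loop
vertex -0.761 -1.923 -1.744
vertex -1.661 -1.665 -0.899
vertex -0.46 -1.773 -0.528
endloop
endfacet
facet normal 0.742 0.618 -0.260
outer loop
vertex -0.761 -1.923 -1.744
vertex -0.46 -1.773 -0.528
vertex 0.074 -2.697 -1.201
endloop
endfacet
facet normal 0.624 0.133 -0.770
outer loop
vertex -0.761 -1.923 -1.744
vertex 0.074 -2.697 -1.201
vertex -0.798 -3.16 -1.987
endloop
endfacet
facet normal -0.055 0.194 -0.979
outer loop
vertex -0.761 -1.923 -1.744
vertex -0.798 -3.16 -1.987
vertex -1.87 -2.522 -1.8
endloop
endfacet
facet normal -0.357 0.717 -0.599
outer loop
vertex -0.761 -1.923 -1.744
vertex -1.87 -2.522 -1.8
vertex -1.661 -1.665 -0.899
endloop
endfacet
facet normal 0.900 0.270 0.343
outer loop
vertex 0.074 -2.697 -1.201
vertex -0.46 -1.773 -0.528
vertex -0.31 -2.918 -0.02
endloop
endfacet
facet normal -0.082 0.854 0.514
outer loop
vertex -0.46 -1.773 -0.528
vertex -1.661 -1.665 -0.899
vertex -1.382 -2.28 0.167
endloop
endfacet
facet normal -0.879 0.430 -0.205
outer loop
vertex -1.661 -1.665 -0.899
vertex -1.87 -2.522 -1.8
vertex -2.254 -2.743 -0.619
endloop
endfacet
facet normal -0.391 -0.416 -0.821
outer loop
vertex -1.87 -2.522 -1.8
vertex -0.798 -3.16 -1.987
vertex -1.72 -3.667 -1.292
endloop
endfacet
facet normal 0.708 -0.515 -0.483
outer loop
vertex -0.798 -3.16 -1.987
vertex 0.074 -2.697 -1.201
vertex -0.519 -3.775 -0.921
endloop
endfacet
facet normal 0.055 -0.194 0.979
outer loop
vertex -1.419 -3.517 -0.076
vertex -0.31 -2.918 -0.02
vertex -1.382 -2.28 0.167
endloop
endfacet
facet normal -0.624 -0.133 0.770
outer loop
vertex -1.419 -3.517 -0.076
vertex -1.382 -2.28 0.167
vertex -2.254 -2.743 -0.619
endloop
endfacet
facet normal -0.742 -0.618 0.260
outer loop
vertex -1.419 -3.517 -0.076
vertex -2.254 -2.743 -0.619
vertex -1.72 -3.667 -1.292
endloop
endfacet
facet normal -0.136 -0.979 0.154
outer loop
vertex -1.419 -3.517 -0.076
vertex -1.72 -3.667 -1.292
vertex -0.519 -3.775 -0.921
endloop
endfacet
facet normal 0.357 -0.717 0.599
outer loop
vertex -1.419 -3.517 -0.076
vertex -0.519 -3.775 -0.921
vertex -0.31 -2.918 -0.02
endloop
endfacet
facet normal 0.391 0.416 0.821
outer loop
vertex -1.382 -2.28 0.167
vertex -0.31 -2.918 -0.02
vertex -0.46 -1.773 -0.528
endloop
endfacet
facet normal -0.708 0.515 0.483
outer loop
vertex -2.254 -2.743 -0.619
vertex -1.382 -2.28 0.167
vertex -1.661 -1.665 -0.899
endloop
endfacet
facet normal -0.900 -0.270 -0.343
outer loop
vertex -1.72 -3.667 -1.292
vertex -2.254 -2.743 -0.619
vertex -1.87 -2.522 -1.8
endloop
endfacet
facet normal 0.082 -0.854 -0.514
outer loop
vertex -0.519 -3.775 -0.921
vertex -1.72 -3.667 -1.292
vertex -0.798 -3.16 -1.987
endloop
endfacet
facet normal 0.879 -0.430 0.205
outer loop
vertex -0.31 -2.918 -0.02
vertex -0.519 -3.775 -0.921
vertex 0.074 -2.697 -1.201
endloop
endfacet
facet normal 0.865 0.130 -0.485
outer loop
vertex 0.086 0.875 1.13
vertex -0.334 1.573 0.567
vertex 0.106 1.822 1.419
endloop
endfacet
facet normal 0.501 -0.262 0.825
outer loop
vertex 0.086 0.875 1.13
vertex 0.106 1.822 1.419
vertex -1.567 0.629 2.056
endloop
endfacet
facet normal 0.501 -0.262 0.825
outer loop
vertex -1.567 0.629 2.056
vertex 0.106 1.822 1.419
vertex -1.547 1.576 2.344
endloop
endfacet
facet normal -0.865 -0.129 0.484
outer loop
vertex -1.567 0.629 2.056
vertex -1.547 1.576 2.344
vertex -1.986 1.327 1.493
endloop
endfacet
facet normal 0.865 0.129 -0.484
outer loop
vertex 0.106 1.822 1.419
vertex -0.334 1.573 0.567
vertex -0.313 2.52 0.856
endloop
endfacet
facet normal 0.268 0.697 0.665
outer loop
vertex 0.106 1.822 1.419
vertex -0.313 2.52 0.856
vertex -1.547 1.576 2.344
endloop
endfacet
facet normal 0.268 0.697 0.665
outer loop
vertex -1.547 1.576 2.344
vertex -0.313 2.52 0.856
vertex -1.966 2.274 1.781
endloop
endfacet
facet normal -0.865 -0.129 0.484
outer loop
vertex -1.547 1.576 2.344
vertex -1.966 2.274 1.781
vertex -1.986 1.327 1.493
endloop
endfacet
facet normal 0.865 0.129 -0.484
outer loop
vertex -0.313 2.52 0.856
vertex -0.334 1.573 0.567
vertex -0.753 2.271 0.004
endloop
endfacet
facet normal -0.232 0.959 -0.160
outer loop
vertex -0.313 2.52 0.856
vertex -0.753 2.271 0.004
vertex -1.966 2.274 1.781
endloop
endfacet
facet normal -0.233 0.959 -0.160
outer loop
vertex -1.966 2.274 1.781
vertex -0.753 2.271 0.004
vertex -2.406 2.025 0.93
endloop
endfacet
facet normal -0.865 -0.129 0.485
outer loop
vertex -1.966 2.274 1.781
vertex -2.406 2.025 0.93
vertex -1.986 1.327 1.493
endloop
endfacet
facet normal 0.865 0.129 -0.484
outer loop
vertex -0.753 2.271 0.004
vertex -0.334 1.573 0.567
vertex -0.773 1.324 -0.284
endloop
endfacet
facet normal -0.501 0.261 -0.825
outer loop
vertex -0.753 2.271 0.004
vertex -0.773 1.324 -0.284
vertex -2.406 2.025 0.93
endloop
endfacet
facet normal -0.501 0.262 -0.825
outer loop
vertex -2.406 2.025 0.93
vertex -0.773 1.324 -0.284
vertex -2.426 1.078 0.641
endloop
endfacet
facet normal -0.865 -0.130 0.485
outer loop
vertex -2.406 2.025 0.93
vertex -2.426 1.078 0.641
vertex -1.986 1.327 1.493
endloop
endfacet
facet normal 0.865 0.129 -0.484
outer loop
vertex -0.773 1.324 -0.284
vertex -0.334 1.573 0.567
vertex -0.354 0.626 0.279
endloop
endfacet
facet normal -0.268 -0.697 -0.665
outer loop
vertex -0.773 1.324 -0.284
vertex -0.354 0.626 0.279
vertex -2.426 1.078 0.641
endloop
endfacet
facet normal -0.268 -0.697 -0.665
outer loop
vertex -2.426 1.078 0.641
vertex -0.354 0.626 0.279
vertex -2.007 0.38 1.204
endloop
endfacet
facet normal -0.865 -0.129 0.484
outer loop
vertex -2.426 1.078 0.641
vertex -2.007 0.38 1.204
vertex -1.986 1.327 1.493
endloop
endfacet
facet normal 0.865 0.129 -0.485
outer loop
vertex -0.354 0.626 0.279
vertex -0.334 1.573 0.567
vertex 0.086 0.875 1.13
endloop
endfacet
facet normal 0.233 -0.959 0.160
outer loop
vertex -0.354 0.626 0.279
vertex 0.086 0.875 1.13
vertex -2.007 0.38 1.204
endloop
endfacet
facet normal 0.233 -0.959 0.160
outer loop
vertex -2.007 0.38 1.204
vertex 0.086 0.875 1.13
vertex -1.567 0.629 2.056
endloop
endfacet
facet normal -0.865 -0.129 0.484
outer loop
vertex -2.007 0.38 1.204
vertex -1.567 0.629 2.056
vertex -1.986 1.327 1.493
endloop
endfacet

endsolid


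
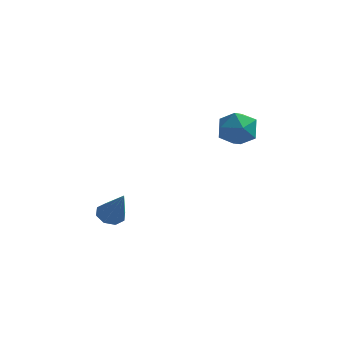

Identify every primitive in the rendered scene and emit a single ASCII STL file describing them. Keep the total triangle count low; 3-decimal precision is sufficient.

solid 
facet normal -0.428 0.322 -0.844
outer loop
vertex -2.248 3.205 -3.369
vertex -2.666 2.823 -3.303
vertex -2.583 3.363 -3.139
endloop
endfacet
facet normal 0.587 0.727 0.356
outer loop
vertex -2.248 3.205 -3.369
vertex -2.583 3.363 -3.139
vertex -1.994 2.317 -1.977
endloop
endfacet
facet normal -0.429 0.322 -0.844
outer loop
vertex -2.583 3.363 -3.139
vertex -2.666 2.823 -3.303
vertex -2.967 3.205 -3.004
endloop
endfacet
facet normal -0.059 0.727 0.684
outer loop
vertex -2.583 3.363 -3.139
vertex -2.967 3.205 -3.004
vertex -1.994 2.317 -1.977
endloop
endfacet
facet normal -0.428 0.323 -0.844
outer loop
vertex -2.967 3.205 -3.004
vertex -2.666 2.823 -3.303
vertex -3.174 2.824 -3.045
endloop
endfacet
facet normal -0.593 0.239 0.769
outer loop
vertex -2.967 3.205 -3.004
vertex -3.174 2.824 -3.045
vertex -1.994 2.317 -1.977
endloop
endfacet
facet normal -0.428 0.322 -0.844
outer loop
vertex -3.174 2.824 -3.045
vertex -2.666 2.823 -3.303
vertex -3.085 2.442 -3.236
endloop
endfacet
facet normal -0.699 -0.443 0.561
outer loop
vertex -3.174 2.824 -3.045
vertex -3.085 2.442 -3.236
vertex -1.994 2.317 -1.977
endloop
endfacet
facet normal -0.428 0.322 -0.844
outer loop
vertex -3.085 2.442 -3.236
vertex -2.666 2.823 -3.303
vertex -2.75 2.284 -3.466
endloop
endfacet
facet normal -0.315 -0.932 0.181
outer loop
vertex -3.085 2.442 -3.236
vertex -2.75 2.284 -3.466
vertex -1.994 2.317 -1.977
endloop
endfacet
facet normal -0.429 0.322 -0.844
outer loop
vertex -2.75 2.284 -3.466
vertex -2.666 2.823 -3.303
vertex -2.366 2.442 -3.601
endloop
endfacet
facet normal 0.331 -0.932 -0.148
outer loop
vertex -2.75 2.284 -3.466
vertex -2.366 2.442 -3.601
vertex -1.994 2.317 -1.977
endloop
endfacet
facet normal -0.429 0.323 -0.844
outer loop
vertex -2.366 2.442 -3.601
vertex -2.666 2.823 -3.303
vertex -2.158 2.823 -3.561
endloop
endfacet
facet normal 0.864 -0.447 -0.232
outer loop
vertex -2.366 2.442 -3.601
vertex -2.158 2.823 -3.561
vertex -1.994 2.317 -1.977
endloop
endfacet
facet normal -0.429 0.323 -0.844
outer loop
vertex -2.158 2.823 -3.561
vertex -2.666 2.823 -3.303
vertex -2.248 3.205 -3.369
endloop
endfacet
facet normal 0.970 0.241 -0.024
outer loop
vertex -2.158 2.823 -3.561
vertex -2.248 3.205 -3.369
vertex -1.994 2.317 -1.977
endloop
endfacet
facet normal -0.682 -0.207 0.702
outer loop
vertex 1.175 3.384 1.784
vertex 1.398 2.595 1.768
vertex 1.769 3.116 2.282
endloop
endfacet
facet normal -0.439 0.460 0.772
outer loop
vertex 1.175 3.384 1.784
vertex 1.769 3.116 2.282
vertex 1.849 3.836 1.898
endloop
endfacet
facet normal -0.568 0.807 0.161
outer loop
vertex 1.175 3.384 1.784
vertex 1.849 3.836 1.898
vertex 1.529 3.76 1.147
endloop
endfacet
facet normal -0.891 0.354 -0.286
outer loop
vertex 1.175 3.384 1.784
vertex 1.529 3.76 1.147
vertex 1.25 2.993 1.067
endloop
endfacet
facet normal -0.961 -0.273 0.048
outer loop
vertex 1.175 3.384 1.784
vertex 1.25 2.993 1.067
vertex 1.398 2.595 1.768
endloop
endfacet
facet normal 0.268 0.430 0.862
outer loop
vertex 1.849 3.836 1.898
vertex 1.769 3.116 2.282
vertex 2.49 3.327 1.953
endloop
endfacet
facet normal -0.125 -0.650 0.749
outer loop
vertex 1.769 3.116 2.282
vertex 1.398 2.595 1.768
vertex 2.211 2.56 1.873
endloop
endfacet
facet normal -0.575 -0.758 -0.309
outer loop
vertex 1.398 2.595 1.768
vertex 1.25 2.993 1.067
vertex 1.891 2.484 1.122
endloop
endfacet
facet normal -0.462 0.257 -0.849
outer loop
vertex 1.25 2.993 1.067
vertex 1.529 3.76 1.147
vertex 1.971 3.204 0.738
endloop
endfacet
facet normal 0.059 0.990 -0.125
outer loop
vertex 1.529 3.76 1.147
vertex 1.849 3.836 1.898
vertex 2.342 3.725 1.252
endloop
endfacet
facet normal 0.891 -0.354 0.286
outer loop
vertex 2.565 2.936 1.236
vertex 2.49 3.327 1.953
vertex 2.211 2.56 1.873
endloop
endfacet
facet normal 0.568 -0.807 -0.161
outer loop
vertex 2.565 2.936 1.236
vertex 2.211 2.56 1.873
vertex 1.891 2.484 1.122
endloop
endfacet
facet normal 0.439 -0.460 -0.772
outer loop
vertex 2.565 2.936 1.236
vertex 1.891 2.484 1.122
vertex 1.971 3.204 0.738
endloop
endfacet
facet normal 0.682 0.207 -0.702
outer loop
vertex 2.565 2.936 1.236
vertex 1.971 3.204 0.738
vertex 2.342 3.725 1.252
endloop
endfacet
facet normal 0.961 0.273 -0.048
outer loop
vertex 2.565 2.936 1.236
vertex 2.342 3.725 1.252
vertex 2.49 3.327 1.953
endloop
endfacet
facet normal 0.462 -0.257 0.849
outer loop
vertex 2.211 2.56 1.873
vertex 2.49 3.327 1.953
vertex 1.769 3.116 2.282
endloop
endfacet
facet normal -0.059 -0.990 0.125
outer loop
vertex 1.891 2.484 1.122
vertex 2.211 2.56 1.873
vertex 1.398 2.595 1.768
endloop
endfacet
facet normal -0.268 -0.430 -0.862
outer loop
vertex 1.971 3.204 0.738
vertex 1.891 2.484 1.122
vertex 1.25 2.993 1.067
endloop
endfacet
facet normal 0.125 0.650 -0.749
outer loop
vertex 2.342 3.725 1.252
vertex 1.971 3.204 0.738
vertex 1.529 3.76 1.147
endloop
endfacet
facet normal 0.575 0.758 0.309
outer loop
vertex 2.49 3.327 1.953
vertex 2.342 3.725 1.252
vertex 1.849 3.836 1.898
endloop
endfacet

endsolid


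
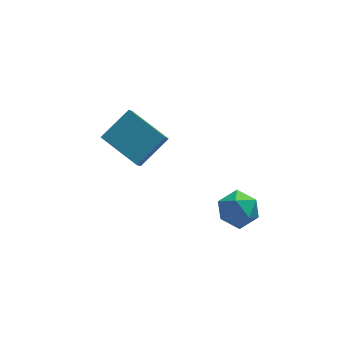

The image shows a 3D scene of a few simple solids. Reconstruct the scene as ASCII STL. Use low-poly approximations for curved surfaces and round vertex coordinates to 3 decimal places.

solid 
facet normal -0.597 0.720 0.353
outer loop
vertex -2.114 3.742 0.242
vertex -1.816 4.43 -0.656
vertex -3.445 3.097 -0.694
endloop
endfacet
facet normal -0.255 -0.588 0.768
outer loop
vertex -2.244 1.65 -1.404
vertex -2.114 3.742 0.242
vertex -3.445 3.097 -0.694
endloop
endfacet
facet normal -0.597 0.720 0.353
outer loop
vertex -3.445 3.097 -0.694
vertex -1.816 4.43 -0.656
vertex -3.147 3.785 -1.592
endloop
endfacet
facet normal -0.760 -0.369 -0.535
outer loop
vertex -3.147 3.785 -1.592
vertex -2.244 1.65 -1.404
vertex -3.445 3.097 -0.694
endloop
endfacet
facet normal 0.760 0.369 0.535
outer loop
vertex -2.114 3.742 0.242
vertex -0.615 2.983 -1.366
vertex -1.816 4.43 -0.656
endloop
endfacet
facet normal -0.255 -0.588 0.768
outer loop
vertex -0.913 2.295 -0.468
vertex -2.114 3.742 0.242
vertex -2.244 1.65 -1.404
endloop
endfacet
facet normal 0.760 0.369 0.535
outer loop
vertex -0.913 2.295 -0.468
vertex -0.615 2.983 -1.366
vertex -2.114 3.742 0.242
endloop
endfacet
facet normal 0.255 0.588 -0.768
outer loop
vertex -1.816 4.43 -0.656
vertex -0.615 2.983 -1.366
vertex -3.147 3.785 -1.592
endloop
endfacet
facet normal -0.760 -0.369 -0.535
outer loop
vertex -1.946 2.338 -2.302
vertex -2.244 1.65 -1.404
vertex -3.147 3.785 -1.592
endloop
endfacet
facet normal 0.255 0.588 -0.768
outer loop
vertex -3.147 3.785 -1.592
vertex -0.615 2.983 -1.366
vertex -1.946 2.338 -2.302
endloop
endfacet
facet normal 0.597 -0.720 -0.353
outer loop
vertex -1.946 2.338 -2.302
vertex -0.913 2.295 -0.468
vertex -2.244 1.65 -1.404
endloop
endfacet
facet normal 0.597 -0.720 -0.353
outer loop
vertex -0.615 2.983 -1.366
vertex -0.913 2.295 -0.468
vertex -1.946 2.338 -2.302
endloop
endfacet
facet normal -0.748 -0.178 0.640
outer loop
vertex 0.452 -1.198 -1.506
vertex 0.519 -2.124 -1.685
vertex 1.027 -1.74 -0.985
endloop
endfacet
facet normal -0.378 0.401 0.834
outer loop
vertex 0.452 -1.198 -1.506
vertex 1.027 -1.74 -0.985
vertex 1.312 -0.883 -1.268
endloop
endfacet
facet normal -0.400 0.868 0.296
outer loop
vertex 0.452 -1.198 -1.506
vertex 1.312 -0.883 -1.268
vertex 0.98 -0.738 -2.142
endloop
endfacet
facet normal -0.783 0.578 -0.232
outer loop
vertex 0.452 -1.198 -1.506
vertex 0.98 -0.738 -2.142
vertex 0.49 -1.505 -2.4
endloop
endfacet
facet normal -0.997 -0.069 -0.019
outer loop
vertex 0.452 -1.198 -1.506
vertex 0.49 -1.505 -2.4
vertex 0.519 -2.124 -1.685
endloop
endfacet
facet normal 0.303 0.207 0.930
outer loop
vertex 1.312 -0.883 -1.268
vertex 1.027 -1.74 -0.985
vertex 1.91 -1.615 -1.3
endloop
endfacet
facet normal -0.296 -0.730 0.615
outer loop
vertex 1.027 -1.74 -0.985
vertex 0.519 -2.124 -1.685
vertex 1.42 -2.382 -1.558
endloop
endfacet
facet normal -0.701 -0.553 -0.450
outer loop
vertex 0.519 -2.124 -1.685
vertex 0.49 -1.505 -2.4
vertex 1.088 -2.237 -2.432
endloop
endfacet
facet normal -0.353 0.493 -0.795
outer loop
vertex 0.49 -1.505 -2.4
vertex 0.98 -0.738 -2.142
vertex 1.373 -1.38 -2.715
endloop
endfacet
facet normal 0.267 0.962 0.058
outer loop
vertex 0.98 -0.738 -2.142
vertex 1.312 -0.883 -1.268
vertex 1.881 -0.996 -2.015
endloop
endfacet
facet normal 0.783 -0.578 0.232
outer loop
vertex 1.948 -1.922 -2.194
vertex 1.91 -1.615 -1.3
vertex 1.42 -2.382 -1.558
endloop
endfacet
facet normal 0.400 -0.868 -0.296
outer loop
vertex 1.948 -1.922 -2.194
vertex 1.42 -2.382 -1.558
vertex 1.088 -2.237 -2.432
endloop
endfacet
facet normal 0.378 -0.401 -0.834
outer loop
vertex 1.948 -1.922 -2.194
vertex 1.088 -2.237 -2.432
vertex 1.373 -1.38 -2.715
endloop
endfacet
facet normal 0.748 0.178 -0.640
outer loop
vertex 1.948 -1.922 -2.194
vertex 1.373 -1.38 -2.715
vertex 1.881 -0.996 -2.015
endloop
endfacet
facet normal 0.997 0.069 0.019
outer loop
vertex 1.948 -1.922 -2.194
vertex 1.881 -0.996 -2.015
vertex 1.91 -1.615 -1.3
endloop
endfacet
facet normal 0.353 -0.493 0.795
outer loop
vertex 1.42 -2.382 -1.558
vertex 1.91 -1.615 -1.3
vertex 1.027 -1.74 -0.985
endloop
endfacet
facet normal -0.267 -0.962 -0.058
outer loop
vertex 1.088 -2.237 -2.432
vertex 1.42 -2.382 -1.558
vertex 0.519 -2.124 -1.685
endloop
endfacet
facet normal -0.303 -0.207 -0.930
outer loop
vertex 1.373 -1.38 -2.715
vertex 1.088 -2.237 -2.432
vertex 0.49 -1.505 -2.4
endloop
endfacet
facet normal 0.296 0.730 -0.615
outer loop
vertex 1.881 -0.996 -2.015
vertex 1.373 -1.38 -2.715
vertex 0.98 -0.738 -2.142
endloop
endfacet
facet normal 0.701 0.553 0.450
outer loop
vertex 1.91 -1.615 -1.3
vertex 1.881 -0.996 -2.015
vertex 1.312 -0.883 -1.268
endloop
endfacet

endsolid


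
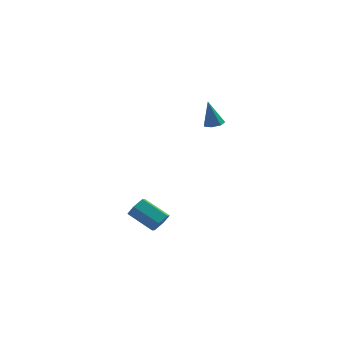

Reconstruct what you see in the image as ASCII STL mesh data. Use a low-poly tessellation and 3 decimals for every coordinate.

solid 
facet normal 0.211 -0.049 -0.976
outer loop
vertex 4.106 0.142 2.921
vertex 3.491 0.106 2.79
vertex 3.852 0.62 2.842
endloop
endfacet
facet normal 0.751 0.475 0.458
outer loop
vertex 4.106 0.142 2.921
vertex 3.852 0.62 2.842
vertex 3.129 0.194 4.47
endloop
endfacet
facet normal 0.212 -0.050 -0.976
outer loop
vertex 3.852 0.62 2.842
vertex 3.491 0.106 2.79
vertex 3.326 0.711 2.723
endloop
endfacet
facet normal 0.098 0.951 0.293
outer loop
vertex 3.852 0.62 2.842
vertex 3.326 0.711 2.723
vertex 3.129 0.194 4.47
endloop
endfacet
facet normal 0.209 -0.051 -0.977
outer loop
vertex 3.326 0.711 2.723
vertex 3.491 0.106 2.79
vertex 2.924 0.347 2.656
endloop
endfacet
facet normal -0.677 0.723 0.138
outer loop
vertex 3.326 0.711 2.723
vertex 2.924 0.347 2.656
vertex 3.129 0.194 4.47
endloop
endfacet
facet normal 0.210 -0.050 -0.977
outer loop
vertex 2.924 0.347 2.656
vertex 3.491 0.106 2.79
vertex 2.949 -0.198 2.689
endloop
endfacet
facet normal -0.993 -0.039 0.109
outer loop
vertex 2.924 0.347 2.656
vertex 2.949 -0.198 2.689
vertex 3.129 0.194 4.47
endloop
endfacet
facet normal 0.211 -0.051 -0.976
outer loop
vertex 2.949 -0.198 2.689
vertex 3.491 0.106 2.79
vertex 3.382 -0.514 2.799
endloop
endfacet
facet normal -0.611 -0.758 0.229
outer loop
vertex 2.949 -0.198 2.689
vertex 3.382 -0.514 2.799
vertex 3.129 0.194 4.47
endloop
endfacet
facet normal 0.210 -0.051 -0.976
outer loop
vertex 3.382 -0.514 2.799
vertex 3.491 0.106 2.79
vertex 3.897 -0.363 2.902
endloop
endfacet
facet normal 0.181 -0.895 0.407
outer loop
vertex 3.382 -0.514 2.799
vertex 3.897 -0.363 2.902
vertex 3.129 0.194 4.47
endloop
endfacet
facet normal 0.211 -0.051 -0.976
outer loop
vertex 3.897 -0.363 2.902
vertex 3.491 0.106 2.79
vertex 4.106 0.142 2.921
endloop
endfacet
facet normal 0.788 -0.345 0.509
outer loop
vertex 3.897 -0.363 2.902
vertex 4.106 0.142 2.921
vertex 3.129 0.194 4.47
endloop
endfacet
facet normal 0.794 -0.341 -0.504
outer loop
vertex 1.048 -2.03 -3.598
vertex 0.68 -1.904 -4.263
vertex 1.115 -1.35 -3.953
endloop
endfacet
facet normal 0.602 0.322 0.731
outer loop
vertex 1.048 -2.03 -3.598
vertex 1.115 -1.35 -3.953
vertex -0.413 -1.401 -2.672
endloop
endfacet
facet normal 0.602 0.321 0.731
outer loop
vertex -0.413 -1.401 -2.672
vertex 1.115 -1.35 -3.953
vertex -0.345 -0.721 -3.027
endloop
endfacet
facet normal -0.794 0.342 0.503
outer loop
vertex -0.413 -1.401 -2.672
vertex -0.345 -0.721 -3.027
vertex -0.78 -1.276 -3.337
endloop
endfacet
facet normal 0.794 -0.342 -0.503
outer loop
vertex 1.115 -1.35 -3.953
vertex 0.68 -1.904 -4.263
vertex 0.748 -1.224 -4.618
endloop
endfacet
facet normal 0.378 0.925 -0.033
outer loop
vertex 1.115 -1.35 -3.953
vertex 0.748 -1.224 -4.618
vertex -0.345 -0.721 -3.027
endloop
endfacet
facet normal 0.376 0.926 -0.034
outer loop
vertex -0.345 -0.721 -3.027
vertex 0.748 -1.224 -4.618
vertex -0.713 -0.596 -3.692
endloop
endfacet
facet normal -0.794 0.341 0.503
outer loop
vertex -0.345 -0.721 -3.027
vertex -0.713 -0.596 -3.692
vertex -0.78 -1.276 -3.337
endloop
endfacet
facet normal 0.794 -0.342 -0.503
outer loop
vertex 0.748 -1.224 -4.618
vertex 0.68 -1.904 -4.263
vertex 0.313 -1.779 -4.928
endloop
endfacet
facet normal -0.225 0.604 -0.765
outer loop
vertex 0.748 -1.224 -4.618
vertex 0.313 -1.779 -4.928
vertex -0.713 -0.596 -3.692
endloop
endfacet
facet normal -0.225 0.604 -0.765
outer loop
vertex -0.713 -0.596 -3.692
vertex 0.313 -1.779 -4.928
vertex -1.148 -1.15 -4.002
endloop
endfacet
facet normal -0.794 0.341 0.504
outer loop
vertex -0.713 -0.596 -3.692
vertex -1.148 -1.15 -4.002
vertex -0.78 -1.276 -3.337
endloop
endfacet
facet normal 0.794 -0.342 -0.503
outer loop
vertex 0.313 -1.779 -4.928
vertex 0.68 -1.904 -4.263
vertex 0.245 -2.459 -4.573
endloop
endfacet
facet normal -0.602 -0.321 -0.731
outer loop
vertex 0.313 -1.779 -4.928
vertex 0.245 -2.459 -4.573
vertex -1.148 -1.15 -4.002
endloop
endfacet
facet normal -0.602 -0.322 -0.731
outer loop
vertex -1.148 -1.15 -4.002
vertex 0.245 -2.459 -4.573
vertex -1.215 -1.83 -3.647
endloop
endfacet
facet normal -0.794 0.341 0.504
outer loop
vertex -1.148 -1.15 -4.002
vertex -1.215 -1.83 -3.647
vertex -0.78 -1.276 -3.337
endloop
endfacet
facet normal 0.794 -0.341 -0.503
outer loop
vertex 0.245 -2.459 -4.573
vertex 0.68 -1.904 -4.263
vertex 0.613 -2.584 -3.908
endloop
endfacet
facet normal -0.377 -0.926 0.035
outer loop
vertex 0.245 -2.459 -4.573
vertex 0.613 -2.584 -3.908
vertex -1.215 -1.83 -3.647
endloop
endfacet
facet normal -0.377 -0.926 0.033
outer loop
vertex -1.215 -1.83 -3.647
vertex 0.613 -2.584 -3.908
vertex -0.848 -1.956 -2.982
endloop
endfacet
facet normal -0.794 0.342 0.503
outer loop
vertex -1.215 -1.83 -3.647
vertex -0.848 -1.956 -2.982
vertex -0.78 -1.276 -3.337
endloop
endfacet
facet normal 0.794 -0.341 -0.504
outer loop
vertex 0.613 -2.584 -3.908
vertex 0.68 -1.904 -4.263
vertex 1.048 -2.03 -3.598
endloop
endfacet
facet normal 0.225 -0.604 0.764
outer loop
vertex 0.613 -2.584 -3.908
vertex 1.048 -2.03 -3.598
vertex -0.848 -1.956 -2.982
endloop
endfacet
facet normal 0.225 -0.604 0.765
outer loop
vertex -0.848 -1.956 -2.982
vertex 1.048 -2.03 -3.598
vertex -0.413 -1.401 -2.672
endloop
endfacet
facet normal -0.794 0.342 0.503
outer loop
vertex -0.848 -1.956 -2.982
vertex -0.413 -1.401 -2.672
vertex -0.78 -1.276 -3.337
endloop
endfacet

endsolid


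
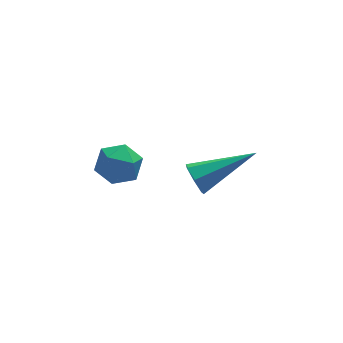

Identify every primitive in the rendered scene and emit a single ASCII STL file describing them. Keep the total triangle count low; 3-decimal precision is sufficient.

solid 
facet normal -0.234 0.971 -0.044
outer loop
vertex -3.493 2.435 2.441
vertex -3.559 2.453 3.195
vertex -2.891 2.599 2.869
endloop
endfacet
facet normal 0.199 0.789 -0.582
outer loop
vertex -3.493 2.435 2.441
vertex -2.891 2.599 2.869
vertex -2.816 2.14 2.272
endloop
endfacet
facet normal -0.120 0.271 -0.955
outer loop
vertex -3.493 2.435 2.441
vertex -2.816 2.14 2.272
vertex -3.438 1.71 2.228
endloop
endfacet
facet normal -0.751 0.133 -0.647
outer loop
vertex -3.493 2.435 2.441
vertex -3.438 1.71 2.228
vertex -3.896 1.903 2.799
endloop
endfacet
facet normal -0.821 0.565 -0.085
outer loop
vertex -3.493 2.435 2.441
vertex -3.896 1.903 2.799
vertex -3.559 2.453 3.195
endloop
endfacet
facet normal 0.798 0.522 -0.301
outer loop
vertex -2.816 2.14 2.272
vertex -2.891 2.599 2.869
vertex -2.464 1.977 2.921
endloop
endfacet
facet normal 0.098 0.817 0.568
outer loop
vertex -2.891 2.599 2.869
vertex -3.559 2.453 3.195
vertex -2.922 2.17 3.492
endloop
endfacet
facet normal -0.850 0.160 0.501
outer loop
vertex -3.559 2.453 3.195
vertex -3.896 1.903 2.799
vertex -3.544 1.74 3.448
endloop
endfacet
facet normal -0.736 -0.540 -0.408
outer loop
vertex -3.896 1.903 2.799
vertex -3.438 1.71 2.228
vertex -3.469 1.281 2.851
endloop
endfacet
facet normal 0.282 -0.316 -0.906
outer loop
vertex -3.438 1.71 2.228
vertex -2.816 2.14 2.272
vertex -2.801 1.427 2.525
endloop
endfacet
facet normal 0.751 -0.133 0.647
outer loop
vertex -2.867 1.445 3.279
vertex -2.464 1.977 2.921
vertex -2.922 2.17 3.492
endloop
endfacet
facet normal 0.120 -0.271 0.955
outer loop
vertex -2.867 1.445 3.279
vertex -2.922 2.17 3.492
vertex -3.544 1.74 3.448
endloop
endfacet
facet normal -0.199 -0.789 0.582
outer loop
vertex -2.867 1.445 3.279
vertex -3.544 1.74 3.448
vertex -3.469 1.281 2.851
endloop
endfacet
facet normal 0.234 -0.971 0.044
outer loop
vertex -2.867 1.445 3.279
vertex -3.469 1.281 2.851
vertex -2.801 1.427 2.525
endloop
endfacet
facet normal 0.821 -0.565 0.085
outer loop
vertex -2.867 1.445 3.279
vertex -2.801 1.427 2.525
vertex -2.464 1.977 2.921
endloop
endfacet
facet normal 0.736 0.540 0.408
outer loop
vertex -2.922 2.17 3.492
vertex -2.464 1.977 2.921
vertex -2.891 2.599 2.869
endloop
endfacet
facet normal -0.282 0.316 0.906
outer loop
vertex -3.544 1.74 3.448
vertex -2.922 2.17 3.492
vertex -3.559 2.453 3.195
endloop
endfacet
facet normal -0.798 -0.522 0.301
outer loop
vertex -3.469 1.281 2.851
vertex -3.544 1.74 3.448
vertex -3.896 1.903 2.799
endloop
endfacet
facet normal -0.098 -0.817 -0.568
outer loop
vertex -2.801 1.427 2.525
vertex -3.469 1.281 2.851
vertex -3.438 1.71 2.228
endloop
endfacet
facet normal 0.850 -0.160 -0.501
outer loop
vertex -2.464 1.977 2.921
vertex -2.801 1.427 2.525
vertex -2.816 2.14 2.272
endloop
endfacet
facet normal -0.928 -0.027 -0.370
outer loop
vertex -0.777 1.582 1.182
vertex -0.968 1.884 1.639
vertex -0.771 2.083 1.131
endloop
endfacet
facet normal 0.594 -0.088 -0.799
outer loop
vertex -0.777 1.582 1.182
vertex -0.771 2.083 1.131
vertex 0.888 1.936 2.381
endloop
endfacet
facet normal -0.929 -0.026 -0.370
outer loop
vertex -0.771 2.083 1.131
vertex -0.968 1.884 1.639
vertex -0.913 2.434 1.463
endloop
endfacet
facet normal 0.468 0.700 -0.539
outer loop
vertex -0.771 2.083 1.131
vertex -0.913 2.434 1.463
vertex 0.888 1.936 2.381
endloop
endfacet
facet normal -0.928 -0.026 -0.372
outer loop
vertex -0.913 2.434 1.463
vertex -0.968 1.884 1.639
vertex -1.097 2.371 1.927
endloop
endfacet
facet normal 0.167 0.966 0.197
outer loop
vertex -0.913 2.434 1.463
vertex -1.097 2.371 1.927
vertex 0.888 1.936 2.381
endloop
endfacet
facet normal -0.928 -0.026 -0.371
outer loop
vertex -1.097 2.371 1.927
vertex -0.968 1.884 1.639
vertex -1.184 1.941 2.175
endloop
endfacet
facet normal -0.084 0.511 0.856
outer loop
vertex -1.097 2.371 1.927
vertex -1.184 1.941 2.175
vertex 0.888 1.936 2.381
endloop
endfacet
facet normal -0.928 -0.027 -0.371
outer loop
vertex -1.184 1.941 2.175
vertex -0.968 1.884 1.639
vertex -1.108 1.469 2.019
endloop
endfacet
facet normal -0.094 -0.326 0.941
outer loop
vertex -1.184 1.941 2.175
vertex -1.108 1.469 2.019
vertex 0.888 1.936 2.381
endloop
endfacet
facet normal -0.929 -0.025 -0.369
outer loop
vertex -1.108 1.469 2.019
vertex -0.968 1.884 1.639
vertex -0.928 1.309 1.577
endloop
endfacet
facet normal 0.143 -0.911 0.388
outer loop
vertex -1.108 1.469 2.019
vertex -0.928 1.309 1.577
vertex 0.888 1.936 2.381
endloop
endfacet
facet normal -0.928 -0.024 -0.372
outer loop
vertex -0.928 1.309 1.577
vertex -0.968 1.884 1.639
vertex -0.777 1.582 1.182
endloop
endfacet
facet normal 0.449 -0.806 -0.385
outer loop
vertex -0.928 1.309 1.577
vertex -0.777 1.582 1.182
vertex 0.888 1.936 2.381
endloop
endfacet

endsolid
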